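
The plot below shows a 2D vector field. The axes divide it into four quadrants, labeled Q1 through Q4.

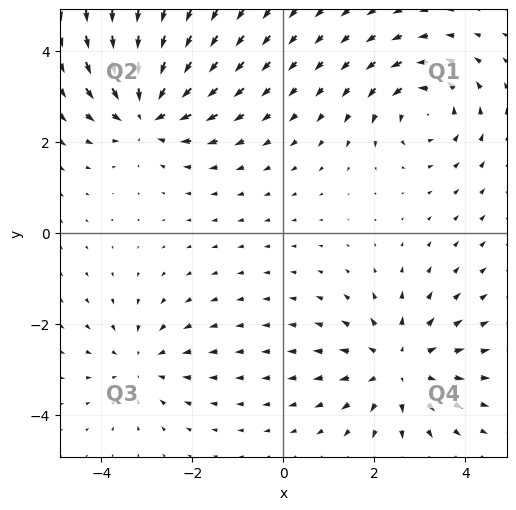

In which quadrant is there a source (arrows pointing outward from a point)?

Q4

The source sits at approximately (2.5, -2.9), which lies in quadrant Q4. The divergence there is about +4, positive as expected for a source.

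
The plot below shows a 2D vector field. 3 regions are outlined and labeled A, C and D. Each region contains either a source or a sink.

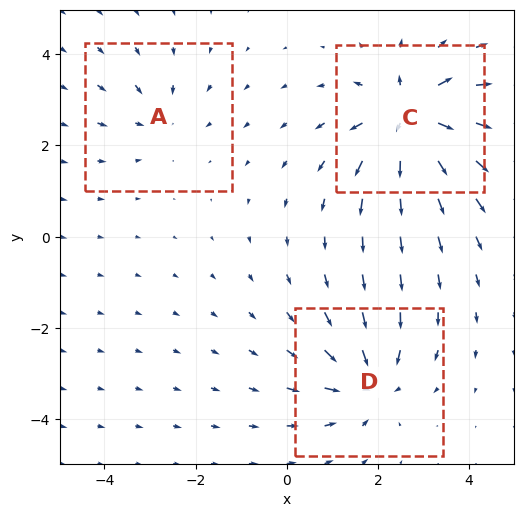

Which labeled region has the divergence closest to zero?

A

Divergence at each region's feature centre — A: about -2, C: about +5, D: about -4. Region A is closest to zero.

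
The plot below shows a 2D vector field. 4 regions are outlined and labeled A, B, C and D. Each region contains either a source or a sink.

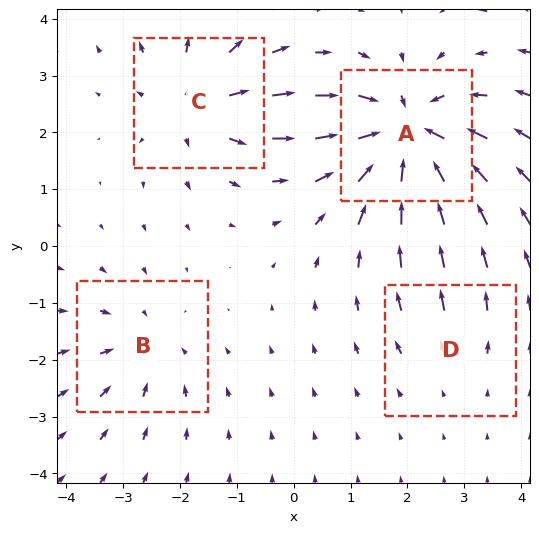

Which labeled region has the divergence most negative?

A

Divergence at each region's feature centre — A: about -7, B: about -3, C: about +5, D: about +2. Region A is most negative.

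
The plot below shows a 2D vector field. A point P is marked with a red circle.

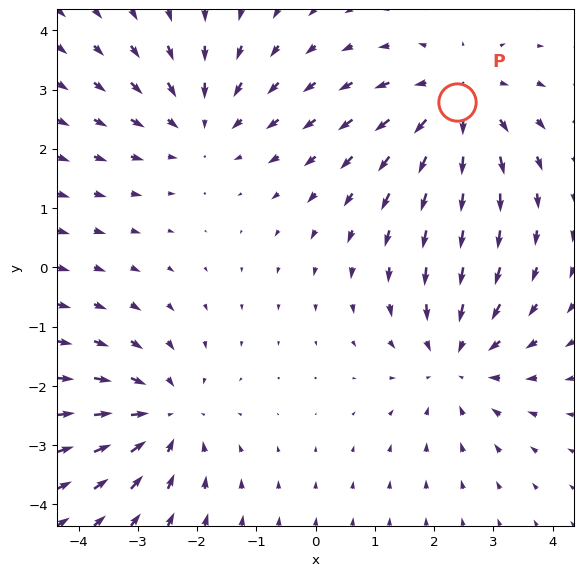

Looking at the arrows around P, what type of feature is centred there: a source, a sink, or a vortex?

source

At P (2.4, 2.8) the arrows spread outward. Divergence about +3, curl ≈0 — positive divergence with near-zero curl is a source.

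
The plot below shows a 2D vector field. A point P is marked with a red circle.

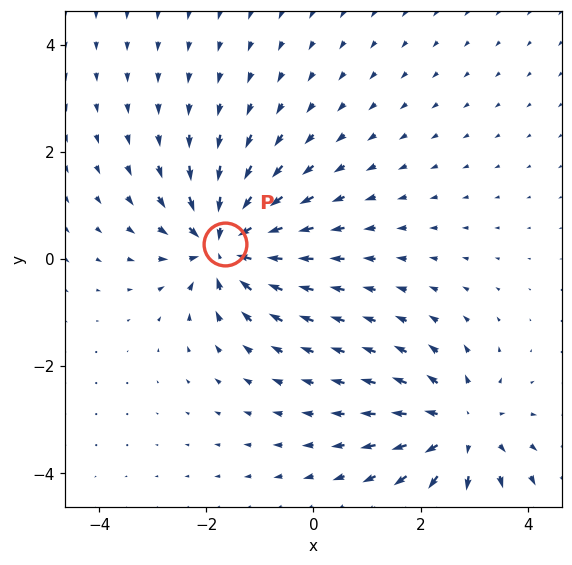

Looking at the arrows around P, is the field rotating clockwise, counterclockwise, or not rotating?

Near P at (-1.7, 0.3) the arrows show no circulation. The curl there is ≈0.

not rotating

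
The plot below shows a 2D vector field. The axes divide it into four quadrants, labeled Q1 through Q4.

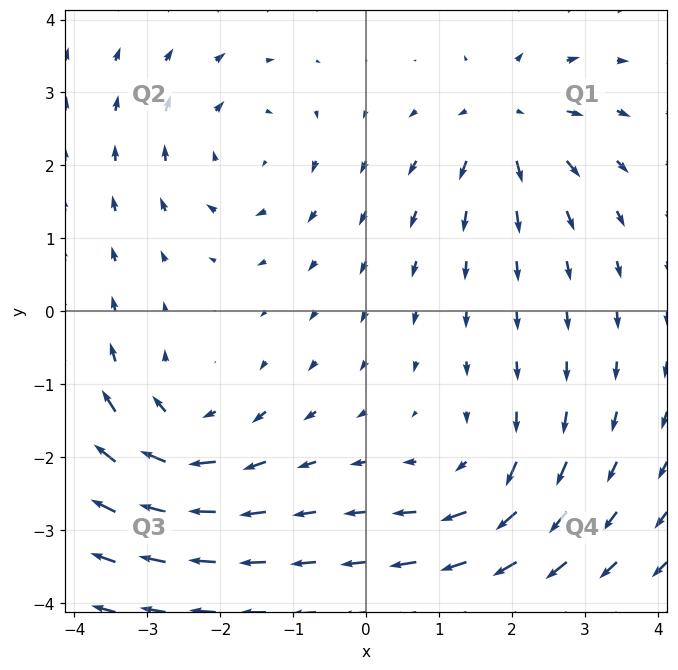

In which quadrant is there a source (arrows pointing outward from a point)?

Q1

The source sits at approximately (1.9, 2.6), which lies in quadrant Q1. The divergence there is about +5, positive as expected for a source.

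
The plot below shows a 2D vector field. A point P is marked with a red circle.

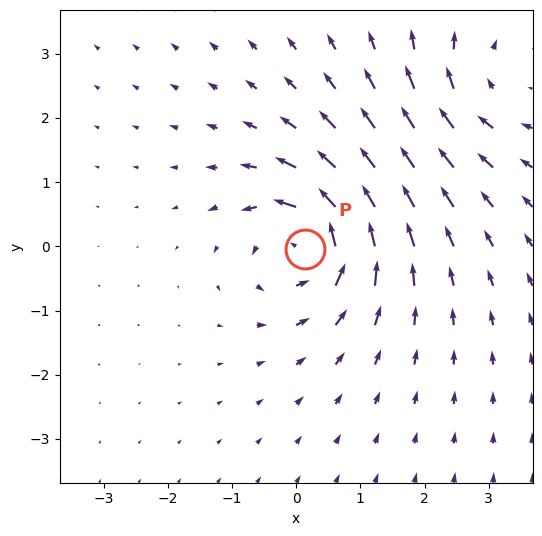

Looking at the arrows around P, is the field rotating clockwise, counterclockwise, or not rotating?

Near P at (0.1, -0.0) the arrows circulate counterclockwise. The curl (z-component) there is about +7; positive curl means counterclockwise rotation.

counterclockwise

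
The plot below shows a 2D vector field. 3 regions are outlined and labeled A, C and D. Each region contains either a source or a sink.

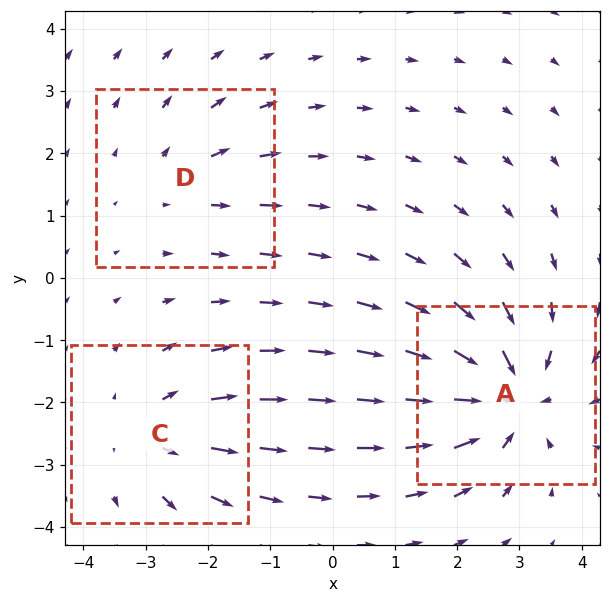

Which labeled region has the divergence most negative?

Divergence at each region's feature centre — A: about -5, C: about +3, D: about +2. Region A is most negative.

A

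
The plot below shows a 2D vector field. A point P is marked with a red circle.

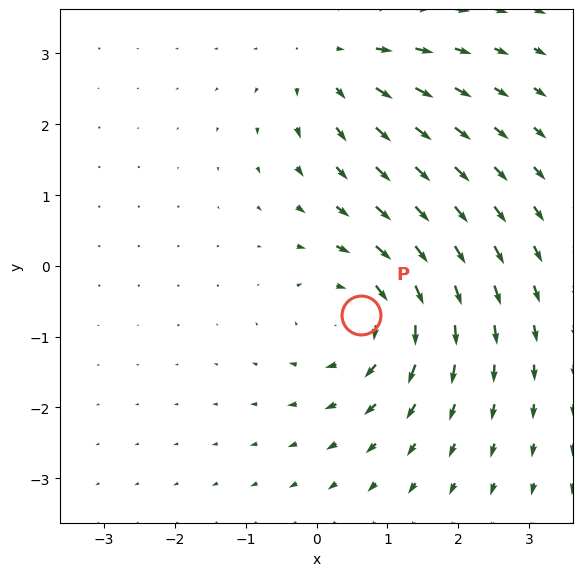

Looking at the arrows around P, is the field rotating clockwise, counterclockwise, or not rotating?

Near P at (0.6, -0.7) the arrows circulate clockwise. The curl (z-component) there is about -4; negative curl means clockwise rotation.

clockwise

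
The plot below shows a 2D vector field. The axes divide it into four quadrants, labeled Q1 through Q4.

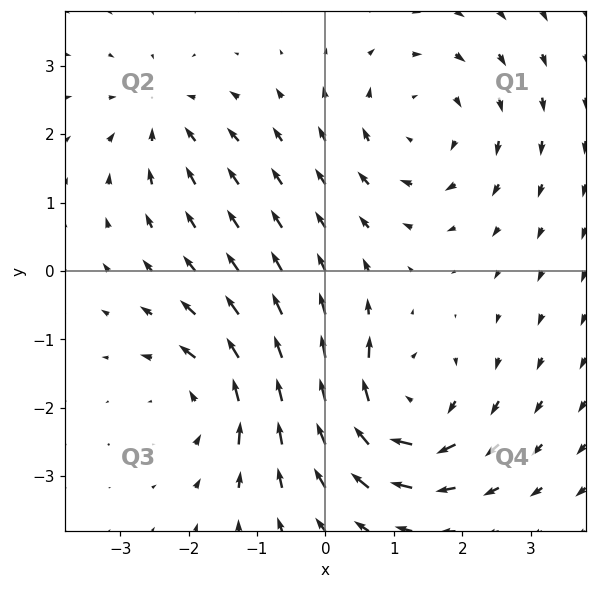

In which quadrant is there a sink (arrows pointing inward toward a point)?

The sink sits at approximately (-2.4, 2.3), which lies in quadrant Q2. The divergence there is about -4, negative as expected for a sink.

Q2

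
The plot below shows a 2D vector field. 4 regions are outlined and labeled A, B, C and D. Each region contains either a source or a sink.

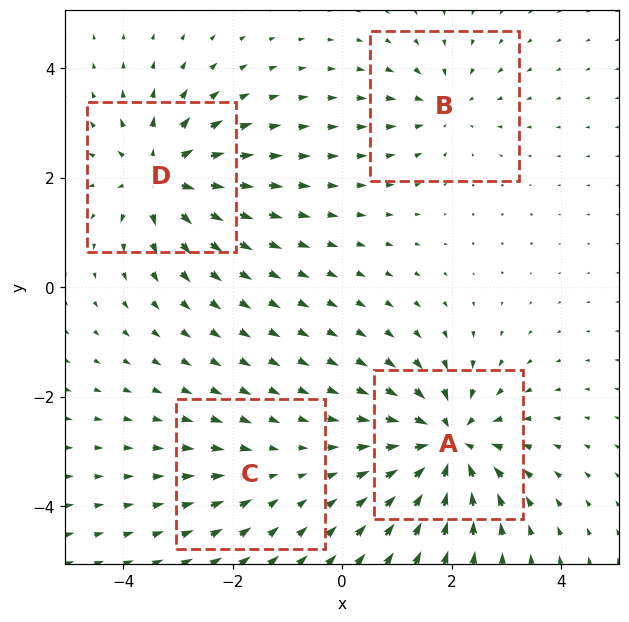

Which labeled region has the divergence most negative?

Divergence at each region's feature centre — A: about -7, B: about -4, C: about -2, D: about +6. Region A is most negative.

A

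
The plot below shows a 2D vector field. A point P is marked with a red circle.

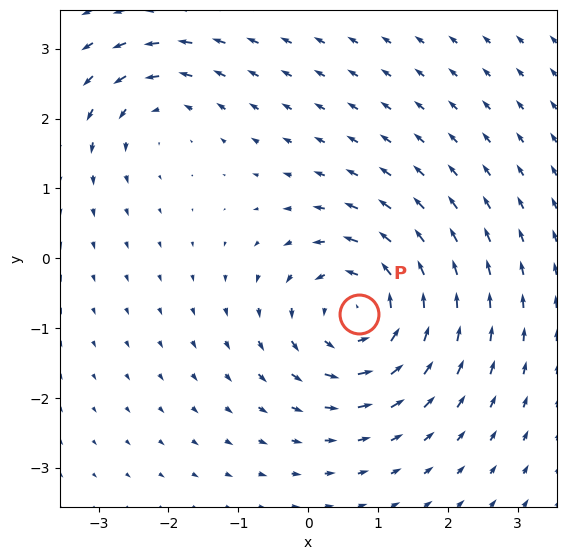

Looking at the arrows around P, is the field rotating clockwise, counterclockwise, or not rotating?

counterclockwise

Near P at (0.7, -0.8) the arrows circulate counterclockwise. The curl (z-component) there is about +6; positive curl means counterclockwise rotation.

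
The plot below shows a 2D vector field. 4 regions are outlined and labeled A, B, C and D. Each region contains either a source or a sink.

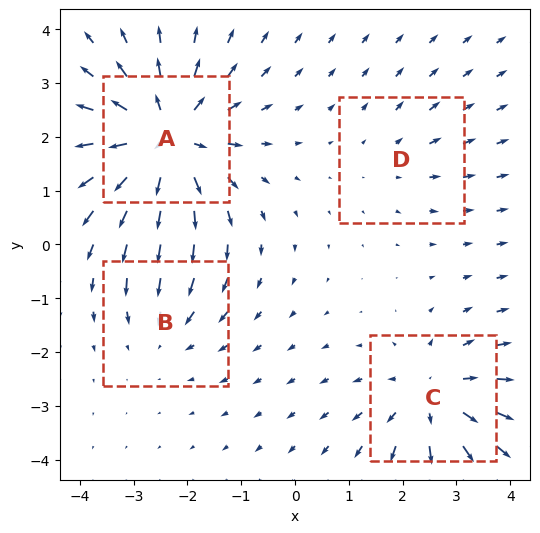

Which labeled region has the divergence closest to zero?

Divergence at each region's feature centre — A: about +7, B: about -3, C: about +5, D: about +2. Region D is closest to zero.

D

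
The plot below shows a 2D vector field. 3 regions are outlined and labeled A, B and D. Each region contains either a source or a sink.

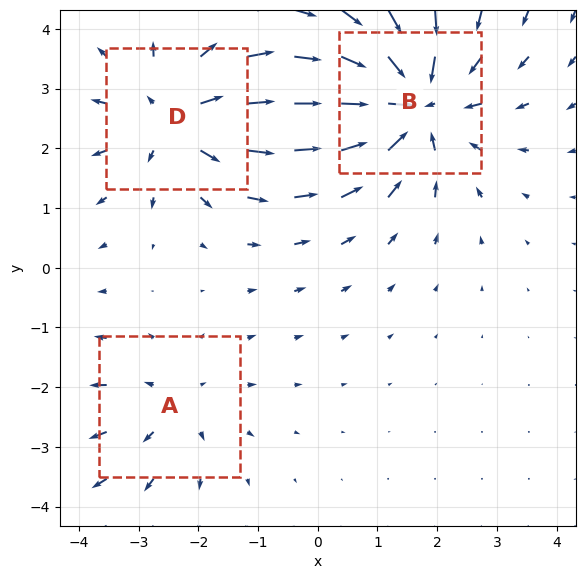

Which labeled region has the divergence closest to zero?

Divergence at each region's feature centre — A: about +2, B: about -4, D: about +3. Region A is closest to zero.

A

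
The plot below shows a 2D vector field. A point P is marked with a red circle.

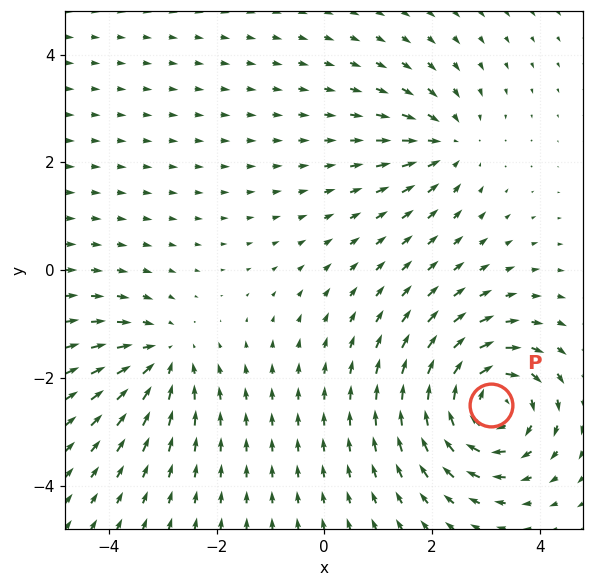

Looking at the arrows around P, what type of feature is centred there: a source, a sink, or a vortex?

vortex

At P (3.1, -2.5) the arrows circulate clockwise. Divergence ≈0, curl about -6 — near-zero divergence with nonzero curl is a vortex.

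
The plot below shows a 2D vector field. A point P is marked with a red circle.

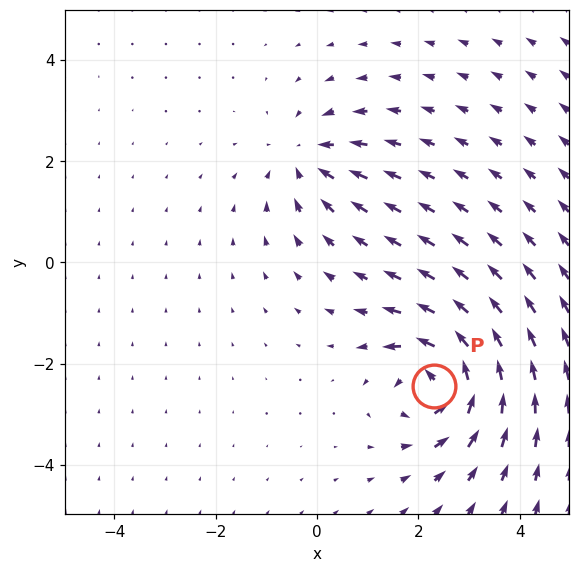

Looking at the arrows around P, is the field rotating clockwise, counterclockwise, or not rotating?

counterclockwise

Near P at (2.3, -2.4) the arrows circulate counterclockwise. The curl (z-component) there is about +7; positive curl means counterclockwise rotation.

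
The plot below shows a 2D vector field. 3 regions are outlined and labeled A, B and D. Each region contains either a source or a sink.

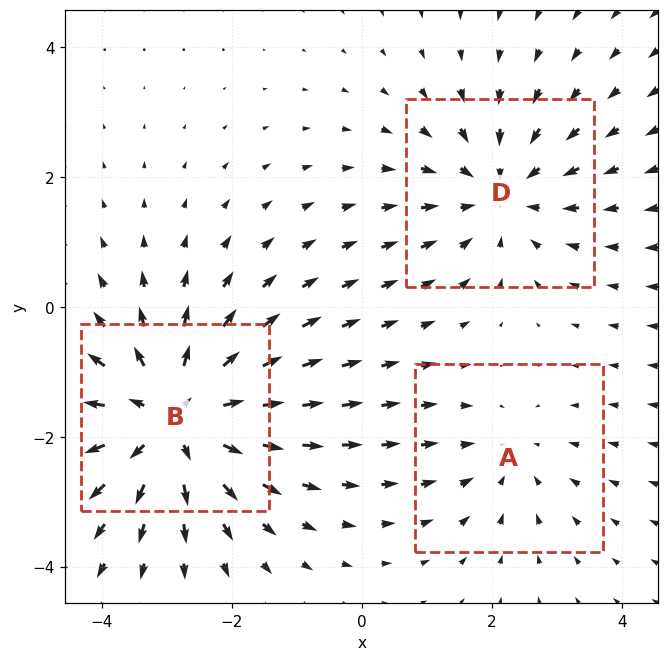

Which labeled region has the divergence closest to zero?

Divergence at each region's feature centre — A: about -2, B: about +4, D: about -3. Region A is closest to zero.

A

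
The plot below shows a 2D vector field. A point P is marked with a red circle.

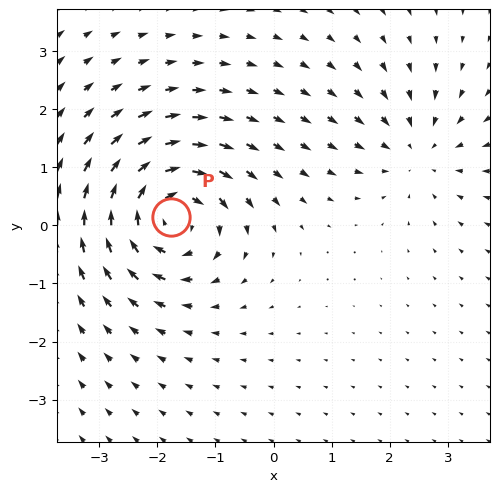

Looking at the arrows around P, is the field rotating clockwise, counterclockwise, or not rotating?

clockwise

Near P at (-1.8, 0.2) the arrows circulate clockwise. The curl (z-component) there is about -5; negative curl means clockwise rotation.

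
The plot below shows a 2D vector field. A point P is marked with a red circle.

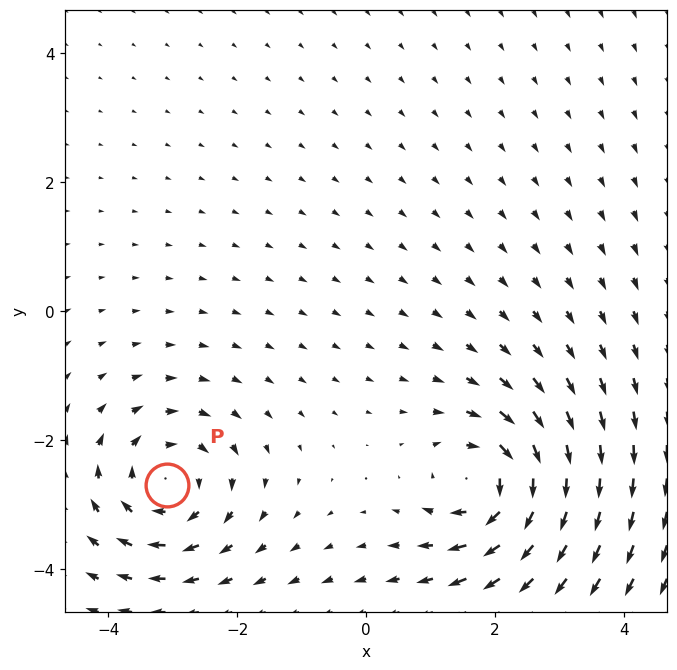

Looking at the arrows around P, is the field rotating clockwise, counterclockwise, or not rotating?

clockwise

Near P at (-3.1, -2.7) the arrows circulate clockwise. The curl (z-component) there is about -5; negative curl means clockwise rotation.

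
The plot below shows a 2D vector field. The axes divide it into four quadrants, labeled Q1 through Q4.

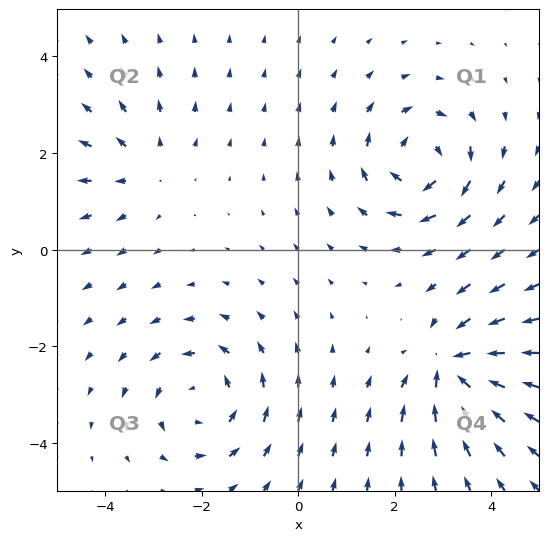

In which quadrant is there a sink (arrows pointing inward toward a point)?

The sink sits at approximately (3.2, -2.4), which lies in quadrant Q4. The divergence there is about -6, negative as expected for a sink.

Q4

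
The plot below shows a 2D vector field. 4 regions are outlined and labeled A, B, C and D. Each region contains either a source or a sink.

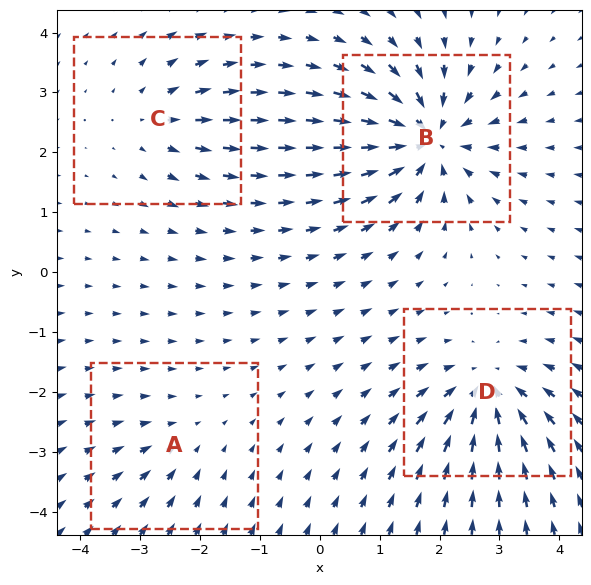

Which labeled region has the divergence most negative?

B

Divergence at each region's feature centre — A: about -2, B: about -8, C: about +4, D: about -6. Region B is most negative.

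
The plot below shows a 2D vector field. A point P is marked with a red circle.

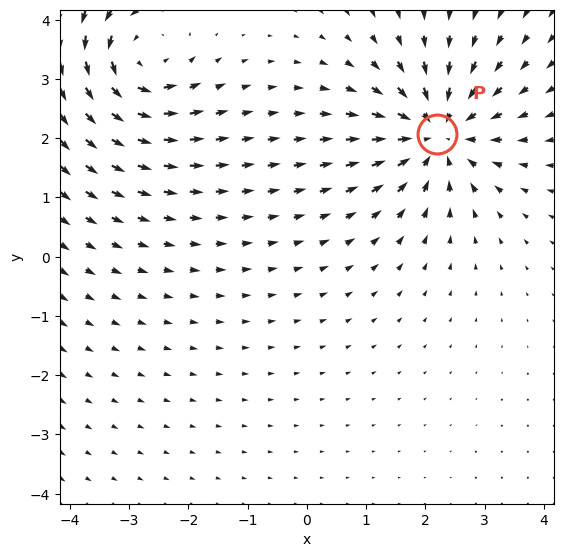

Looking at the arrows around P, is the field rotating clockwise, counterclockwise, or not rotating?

not rotating

Near P at (2.2, 2.1) the arrows show no circulation. The curl there is ≈0.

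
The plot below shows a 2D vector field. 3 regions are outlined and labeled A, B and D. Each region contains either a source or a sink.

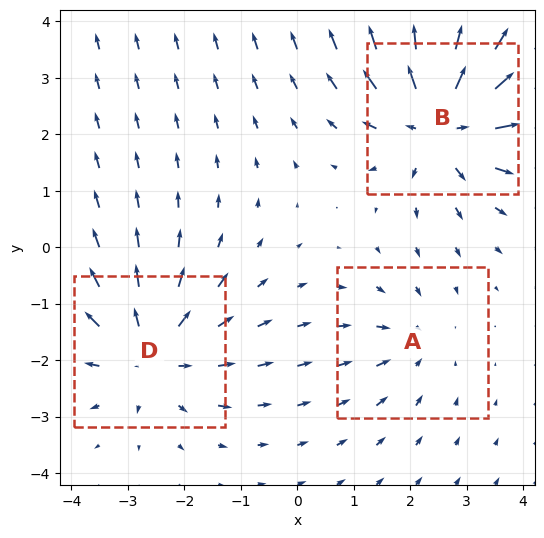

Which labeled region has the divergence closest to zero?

Divergence at each region's feature centre — A: about -2, B: about +4, D: about +3. Region A is closest to zero.

A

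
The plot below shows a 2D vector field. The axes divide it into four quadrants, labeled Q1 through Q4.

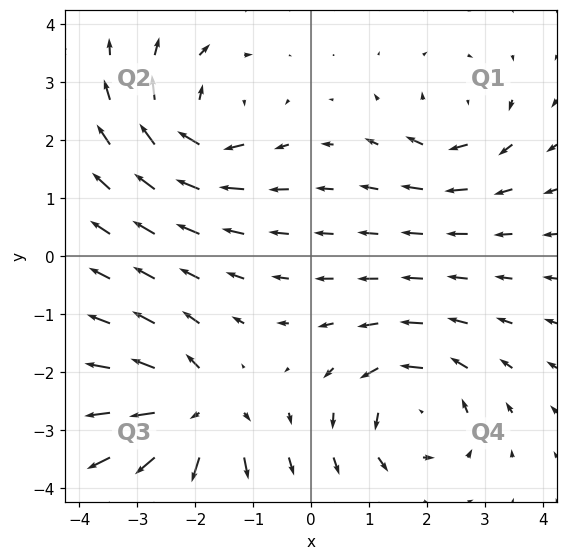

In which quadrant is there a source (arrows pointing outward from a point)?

The source sits at approximately (-2.0, -2.7), which lies in quadrant Q3. The divergence there is about +6, positive as expected for a source.

Q3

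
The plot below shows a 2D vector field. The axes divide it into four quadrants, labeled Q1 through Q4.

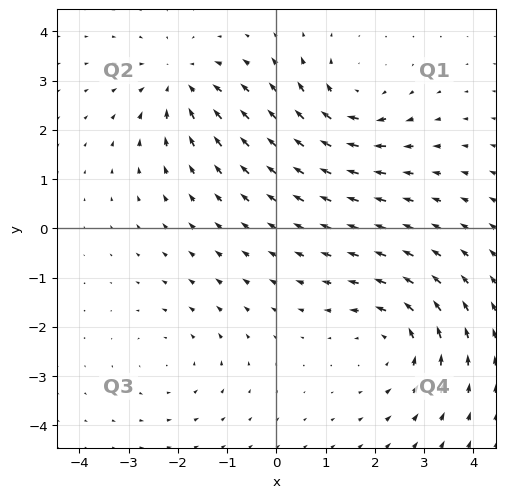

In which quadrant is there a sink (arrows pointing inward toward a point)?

The sink sits at approximately (-2.0, 2.9), which lies in quadrant Q2. The divergence there is about -4, negative as expected for a sink.

Q2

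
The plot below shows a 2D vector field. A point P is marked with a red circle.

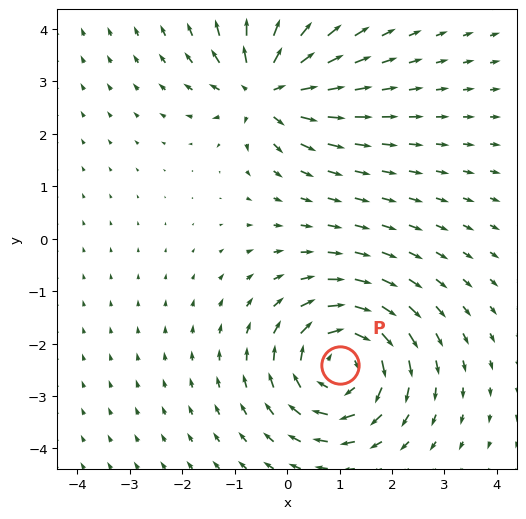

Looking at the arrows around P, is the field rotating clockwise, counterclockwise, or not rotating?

clockwise

Near P at (1.0, -2.4) the arrows circulate clockwise. The curl (z-component) there is about -4; negative curl means clockwise rotation.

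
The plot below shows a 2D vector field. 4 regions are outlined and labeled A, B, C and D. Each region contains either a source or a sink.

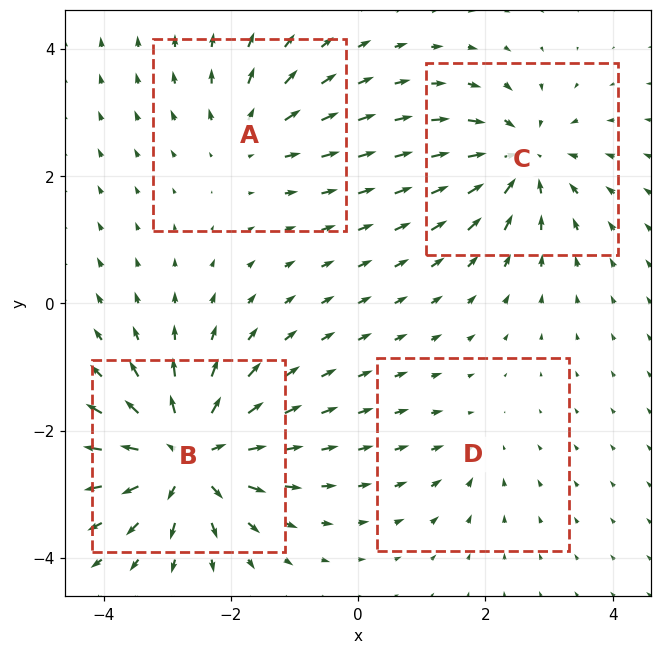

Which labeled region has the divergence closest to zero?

D

Divergence at each region's feature centre — A: about +4, B: about +8, C: about -6, D: about -2. Region D is closest to zero.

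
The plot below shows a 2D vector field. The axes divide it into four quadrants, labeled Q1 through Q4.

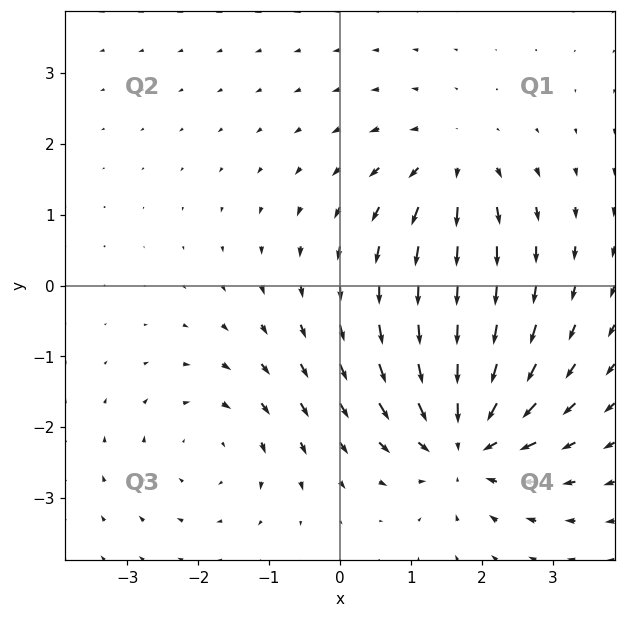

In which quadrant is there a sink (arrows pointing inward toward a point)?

The sink sits at approximately (1.8, -2.2), which lies in quadrant Q4. The divergence there is about -6, negative as expected for a sink.

Q4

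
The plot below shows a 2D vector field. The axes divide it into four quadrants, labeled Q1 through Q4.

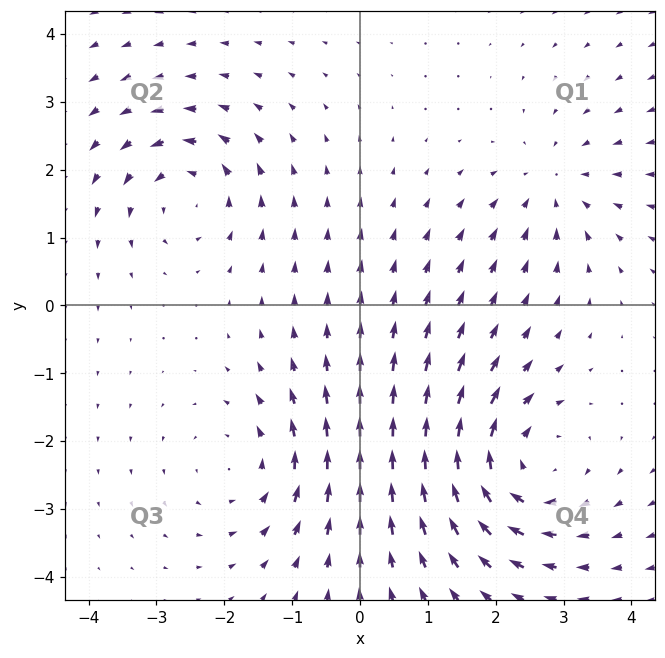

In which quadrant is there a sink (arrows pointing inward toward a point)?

Q1

The sink sits at approximately (2.8, 1.8), which lies in quadrant Q1. The divergence there is about -3, negative as expected for a sink.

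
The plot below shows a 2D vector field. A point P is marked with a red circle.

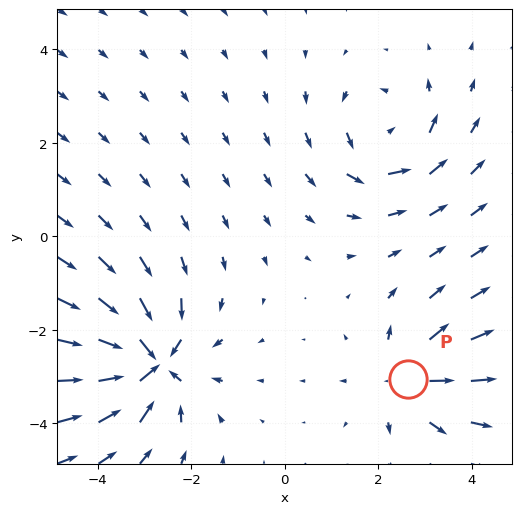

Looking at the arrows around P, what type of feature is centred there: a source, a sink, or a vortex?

source

At P (2.6, -3.0) the arrows spread outward. Divergence about +4, curl ≈0 — positive divergence with near-zero curl is a source.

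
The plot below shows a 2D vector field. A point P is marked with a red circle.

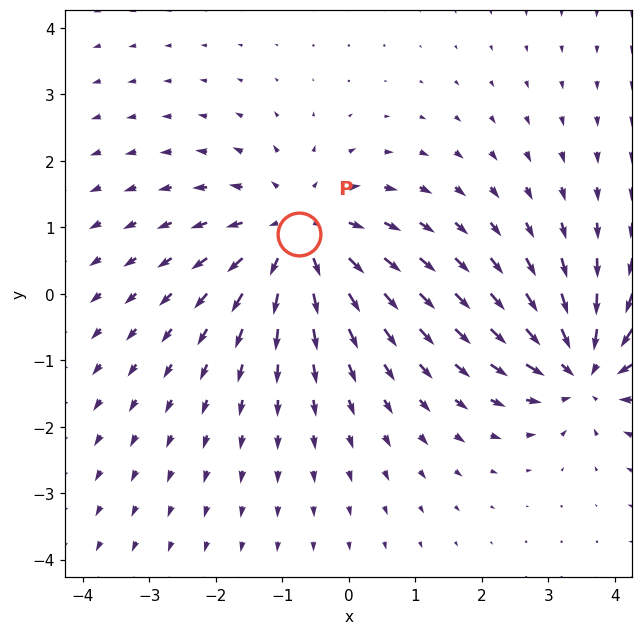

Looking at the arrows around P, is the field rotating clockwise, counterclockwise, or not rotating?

Near P at (-0.8, 0.9) the arrows show no circulation. The curl there is ≈0.

not rotating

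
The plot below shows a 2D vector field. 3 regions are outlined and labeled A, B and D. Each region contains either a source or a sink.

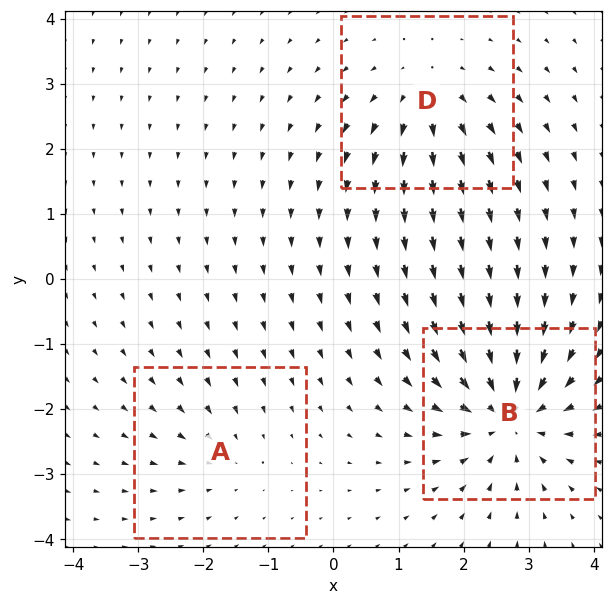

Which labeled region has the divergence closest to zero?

A

Divergence at each region's feature centre — A: about -2, B: about -6, D: about +3. Region A is closest to zero.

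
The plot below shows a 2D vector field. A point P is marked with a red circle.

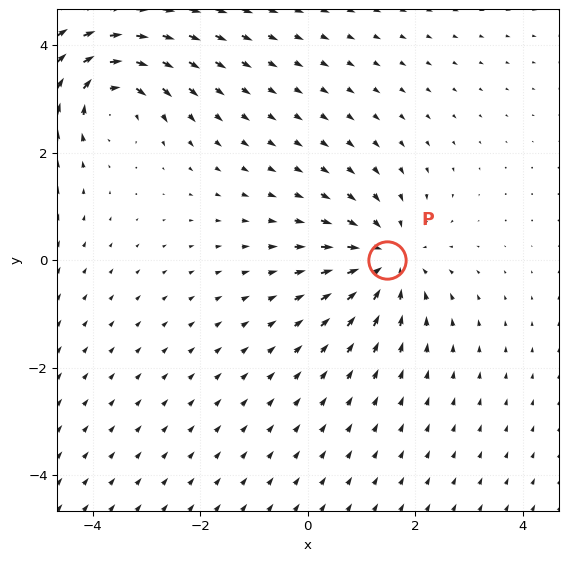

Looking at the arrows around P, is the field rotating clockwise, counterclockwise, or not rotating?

not rotating

Near P at (1.5, 0.0) the arrows show no circulation. The curl there is ≈0.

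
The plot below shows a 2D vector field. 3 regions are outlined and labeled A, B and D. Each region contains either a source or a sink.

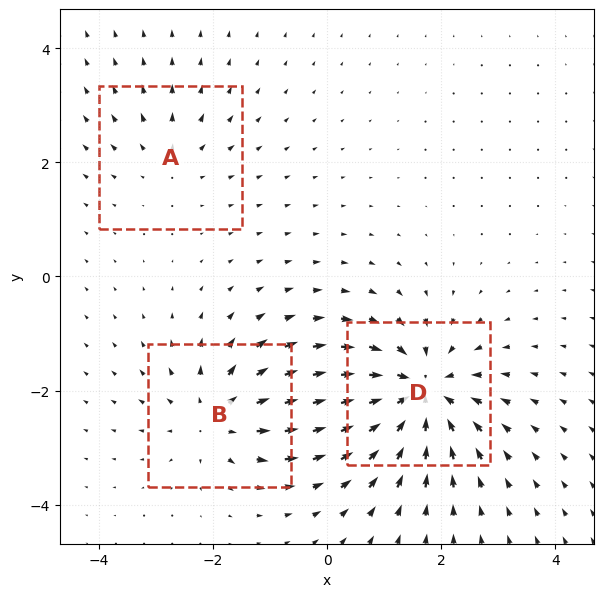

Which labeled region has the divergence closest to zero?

A

Divergence at each region's feature centre — A: about +2, B: about +4, D: about -6. Region A is closest to zero.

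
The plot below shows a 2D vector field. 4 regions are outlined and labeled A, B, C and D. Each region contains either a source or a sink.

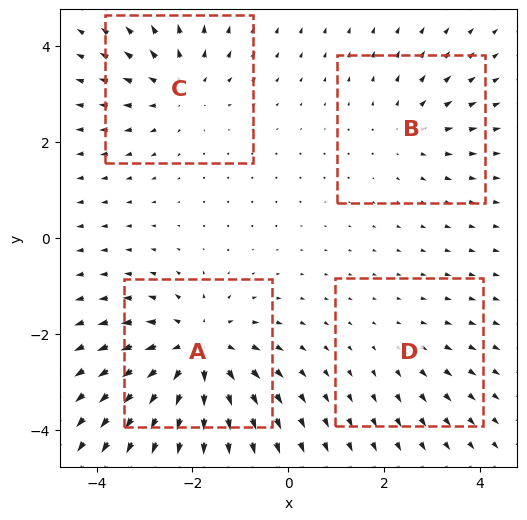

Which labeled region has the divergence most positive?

A

Divergence at each region's feature centre — A: about +6, B: about +3, C: about +4, D: about +2. Region A is most positive.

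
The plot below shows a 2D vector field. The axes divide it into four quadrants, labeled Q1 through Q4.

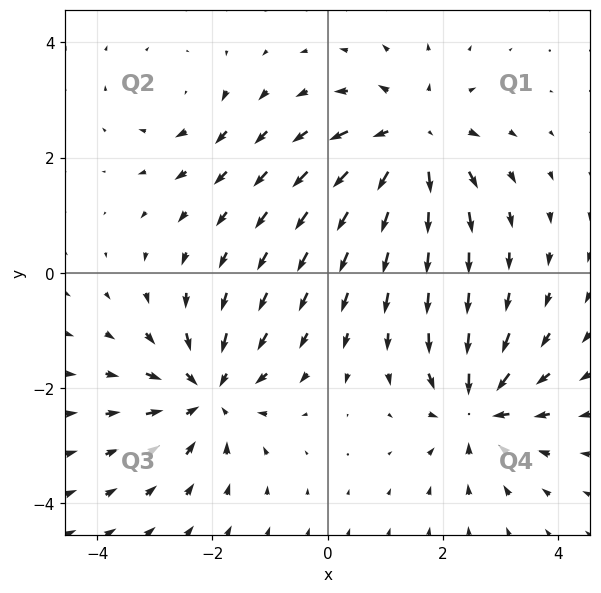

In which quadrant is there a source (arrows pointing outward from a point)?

The source sits at approximately (1.5, 2.3), which lies in quadrant Q1. The divergence there is about +5, positive as expected for a source.

Q1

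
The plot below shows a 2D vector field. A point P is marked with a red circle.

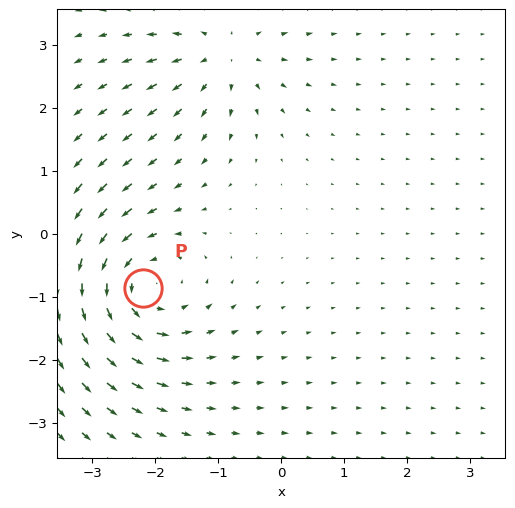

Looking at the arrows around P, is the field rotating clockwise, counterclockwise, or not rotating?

Near P at (-2.2, -0.9) the arrows circulate counterclockwise. The curl (z-component) there is about +4; positive curl means counterclockwise rotation.

counterclockwise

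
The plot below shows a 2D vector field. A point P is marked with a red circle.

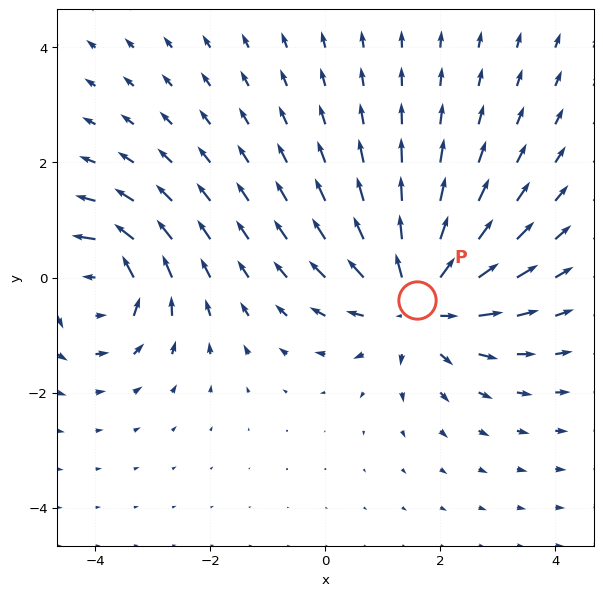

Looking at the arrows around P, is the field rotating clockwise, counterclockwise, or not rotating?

not rotating

Near P at (1.6, -0.4) the arrows show no circulation. The curl there is ≈0.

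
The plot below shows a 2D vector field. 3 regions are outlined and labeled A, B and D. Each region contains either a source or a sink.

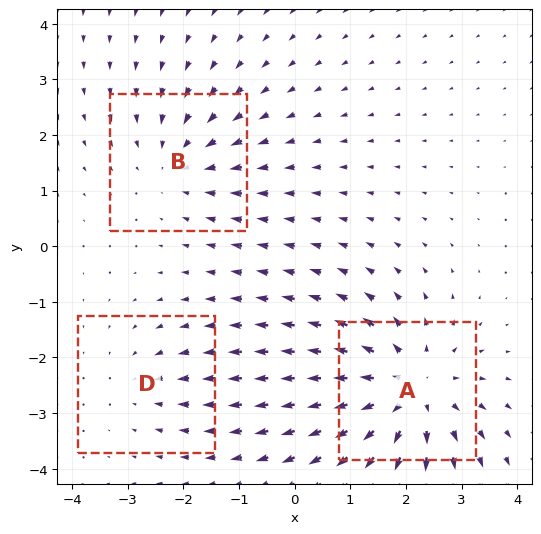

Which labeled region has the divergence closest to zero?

Divergence at each region's feature centre — A: about +4, B: about -3, D: about -2. Region D is closest to zero.

D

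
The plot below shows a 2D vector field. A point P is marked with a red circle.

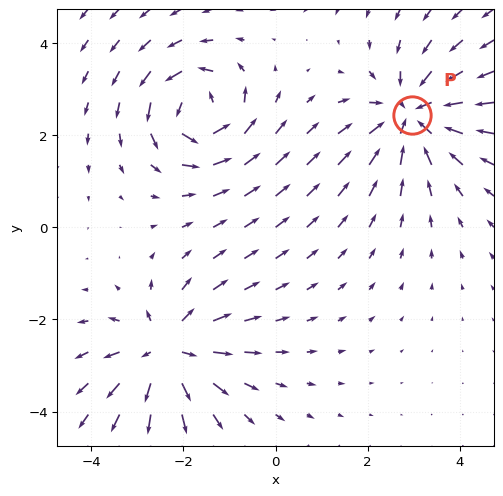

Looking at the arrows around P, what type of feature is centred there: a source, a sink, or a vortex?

At P (3.0, 2.4) the arrows converge inward. Divergence about -4, curl ≈0 — negative divergence with near-zero curl is a sink.

sink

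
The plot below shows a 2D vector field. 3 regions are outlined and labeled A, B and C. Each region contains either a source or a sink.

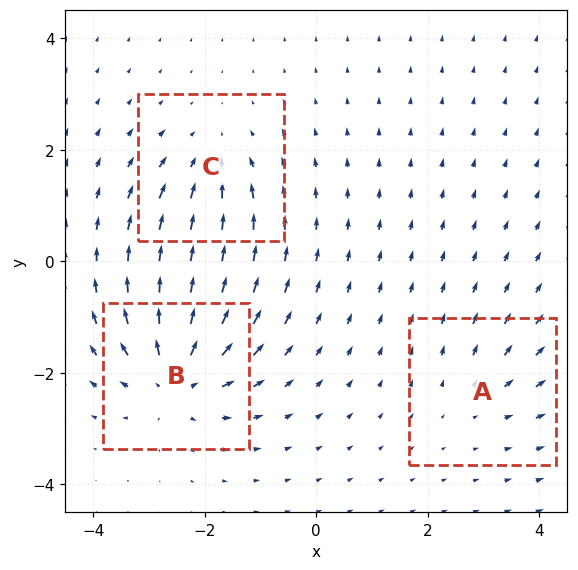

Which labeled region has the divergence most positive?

B

Divergence at each region's feature centre — A: about +2, B: about +5, C: about -3. Region B is most positive.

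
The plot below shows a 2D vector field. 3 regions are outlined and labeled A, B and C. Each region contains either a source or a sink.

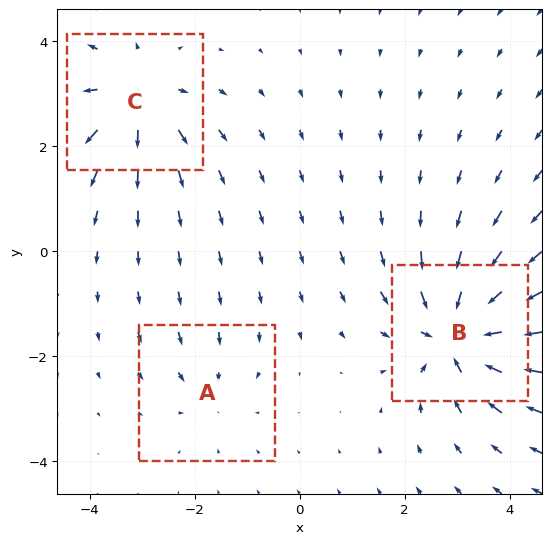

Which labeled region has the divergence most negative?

Divergence at each region's feature centre — A: about -2, B: about -5, C: about +4. Region B is most negative.

B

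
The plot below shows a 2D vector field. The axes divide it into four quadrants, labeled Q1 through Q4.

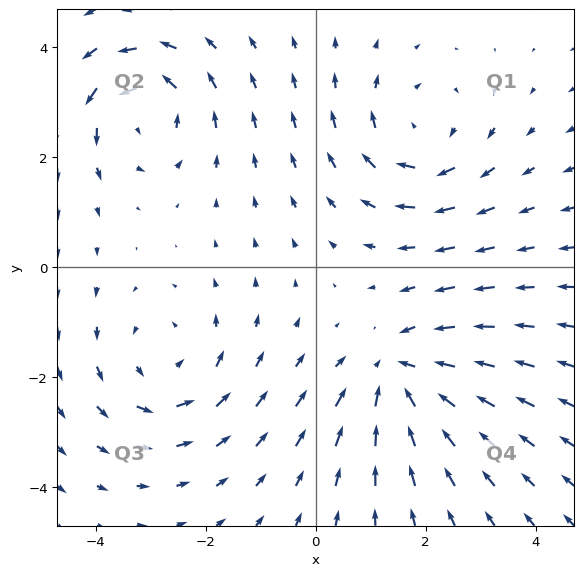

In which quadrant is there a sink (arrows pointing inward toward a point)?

Q4

The sink sits at approximately (1.5, -1.9), which lies in quadrant Q4. The divergence there is about -4, negative as expected for a sink.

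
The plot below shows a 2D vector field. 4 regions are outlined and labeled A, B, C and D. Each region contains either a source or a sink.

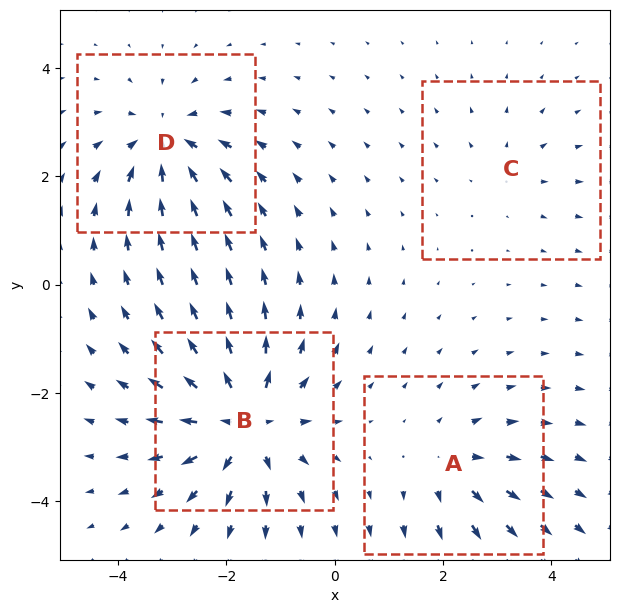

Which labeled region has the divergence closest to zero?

C

Divergence at each region's feature centre — A: about +4, B: about +7, C: about +2, D: about -5. Region C is closest to zero.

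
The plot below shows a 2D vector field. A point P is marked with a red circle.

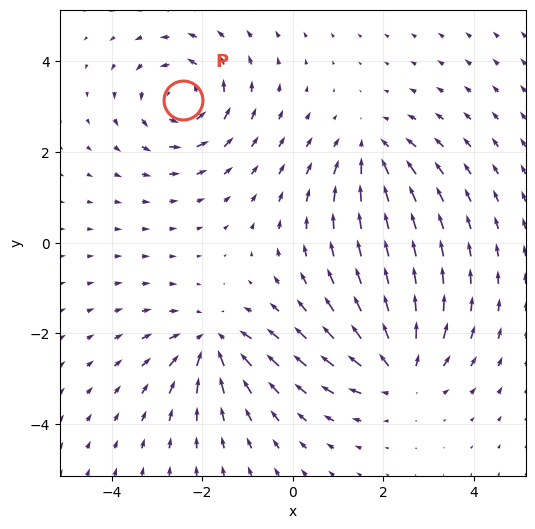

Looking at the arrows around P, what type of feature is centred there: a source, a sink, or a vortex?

At P (-2.4, 3.2) the arrows circulate counterclockwise. Divergence ≈0, curl about +5 — near-zero divergence with nonzero curl is a vortex.

vortex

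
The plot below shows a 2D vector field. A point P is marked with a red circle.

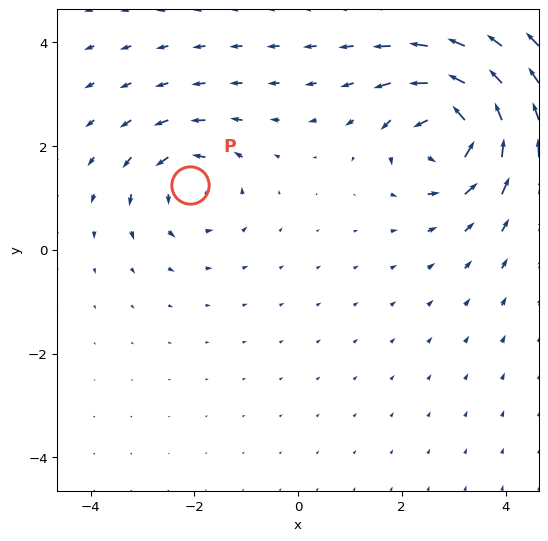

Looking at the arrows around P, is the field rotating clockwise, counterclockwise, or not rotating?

Near P at (-2.1, 1.3) the arrows circulate counterclockwise. The curl (z-component) there is about +4; positive curl means counterclockwise rotation.

counterclockwise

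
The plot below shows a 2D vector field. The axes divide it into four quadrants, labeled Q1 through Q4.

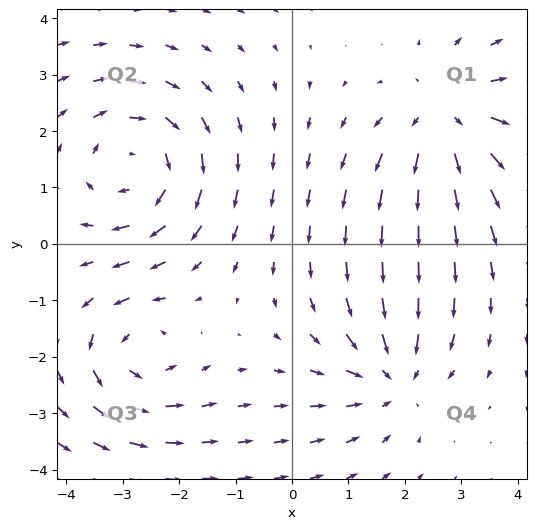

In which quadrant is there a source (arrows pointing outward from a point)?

Q1

The source sits at approximately (2.8, 2.2), which lies in quadrant Q1. The divergence there is about +4, positive as expected for a source.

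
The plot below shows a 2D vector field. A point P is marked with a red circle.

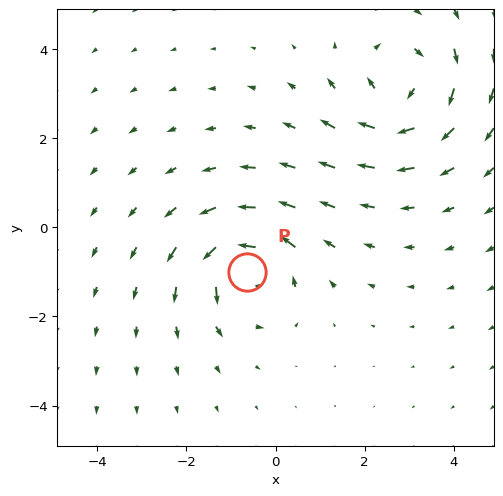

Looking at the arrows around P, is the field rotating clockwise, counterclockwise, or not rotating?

counterclockwise

Near P at (-0.6, -1.0) the arrows circulate counterclockwise. The curl (z-component) there is about +4; positive curl means counterclockwise rotation.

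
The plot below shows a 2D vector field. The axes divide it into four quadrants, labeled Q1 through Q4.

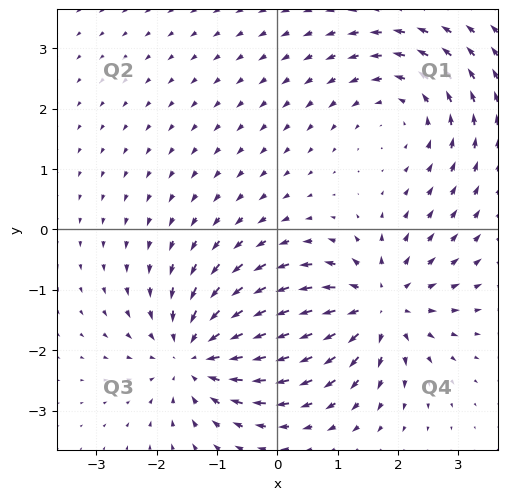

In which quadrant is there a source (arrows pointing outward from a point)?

The source sits at approximately (1.7, -1.3), which lies in quadrant Q4. The divergence there is about +5, positive as expected for a source.

Q4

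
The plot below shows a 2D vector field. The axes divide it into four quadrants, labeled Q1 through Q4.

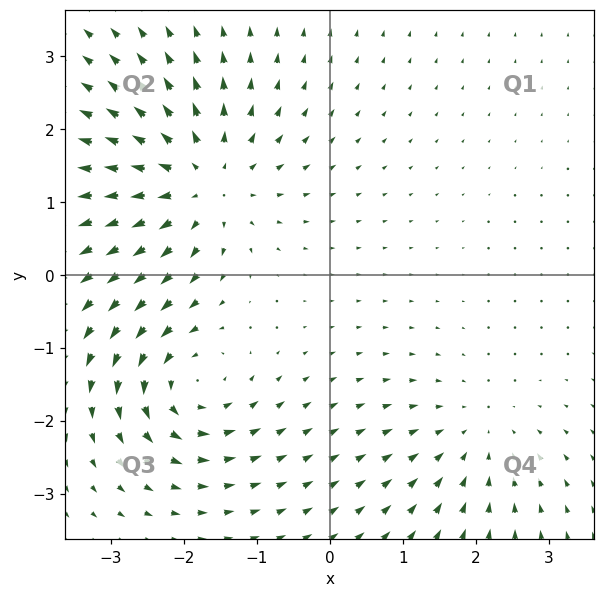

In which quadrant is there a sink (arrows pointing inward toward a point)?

The sink sits at approximately (2.0, -2.2), which lies in quadrant Q4. The divergence there is about -2, negative as expected for a sink.

Q4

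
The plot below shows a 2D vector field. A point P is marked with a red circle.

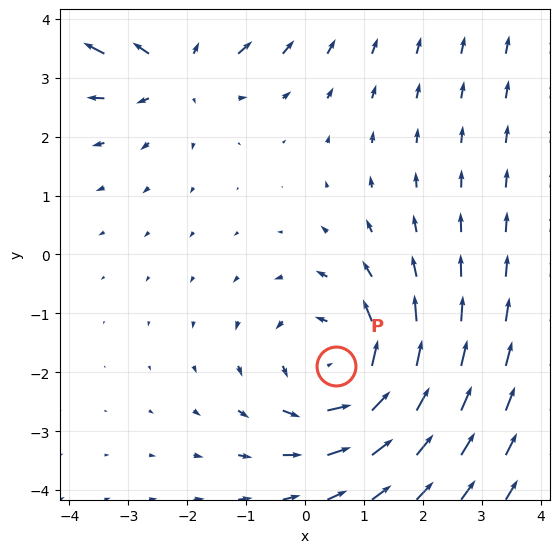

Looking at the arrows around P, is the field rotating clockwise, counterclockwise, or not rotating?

counterclockwise

Near P at (0.5, -1.9) the arrows circulate counterclockwise. The curl (z-component) there is about +3; positive curl means counterclockwise rotation.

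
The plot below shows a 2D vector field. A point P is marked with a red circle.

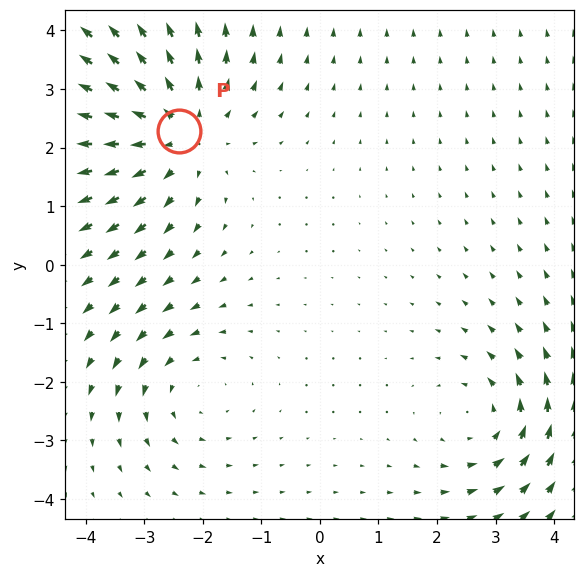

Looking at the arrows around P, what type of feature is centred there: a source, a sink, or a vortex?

At P (-2.4, 2.3) the arrows spread outward. Divergence about +4, curl ≈0 — positive divergence with near-zero curl is a source.

source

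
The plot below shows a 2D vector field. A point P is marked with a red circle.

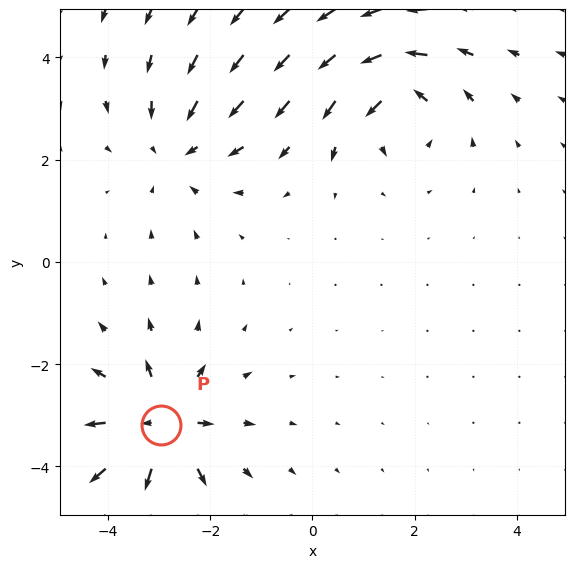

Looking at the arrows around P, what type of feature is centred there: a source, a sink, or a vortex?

source

At P (-3.0, -3.2) the arrows spread outward. Divergence about +4, curl ≈0 — positive divergence with near-zero curl is a source.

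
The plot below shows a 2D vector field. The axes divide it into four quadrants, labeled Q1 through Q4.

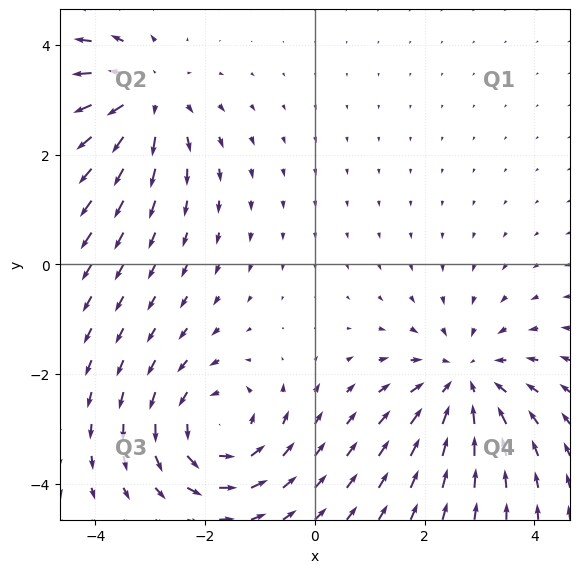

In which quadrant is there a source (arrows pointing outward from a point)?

The source sits at approximately (-3.1, 3.0), which lies in quadrant Q2. The divergence there is about +3, positive as expected for a source.

Q2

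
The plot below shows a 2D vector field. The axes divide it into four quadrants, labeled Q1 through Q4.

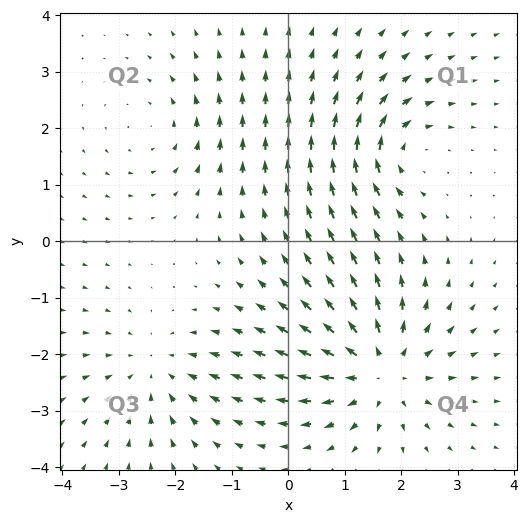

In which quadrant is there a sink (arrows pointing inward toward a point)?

Q3

The sink sits at approximately (-2.3, -2.3), which lies in quadrant Q3. The divergence there is about -3, negative as expected for a sink.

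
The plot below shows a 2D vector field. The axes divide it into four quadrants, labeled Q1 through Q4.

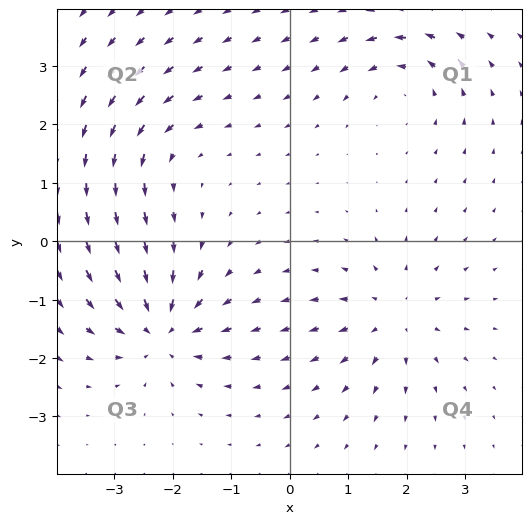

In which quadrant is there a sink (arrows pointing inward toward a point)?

Q3

The sink sits at approximately (-2.2, -1.5), which lies in quadrant Q3. The divergence there is about -7, negative as expected for a sink.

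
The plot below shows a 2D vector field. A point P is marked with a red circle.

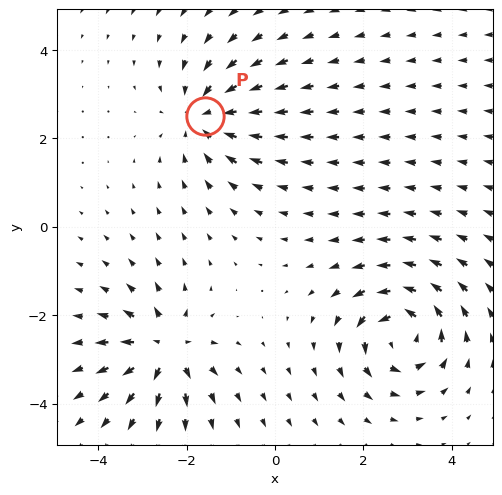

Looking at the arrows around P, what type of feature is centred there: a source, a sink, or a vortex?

sink

At P (-1.6, 2.5) the arrows converge inward. Divergence about -3, curl ≈0 — negative divergence with near-zero curl is a sink.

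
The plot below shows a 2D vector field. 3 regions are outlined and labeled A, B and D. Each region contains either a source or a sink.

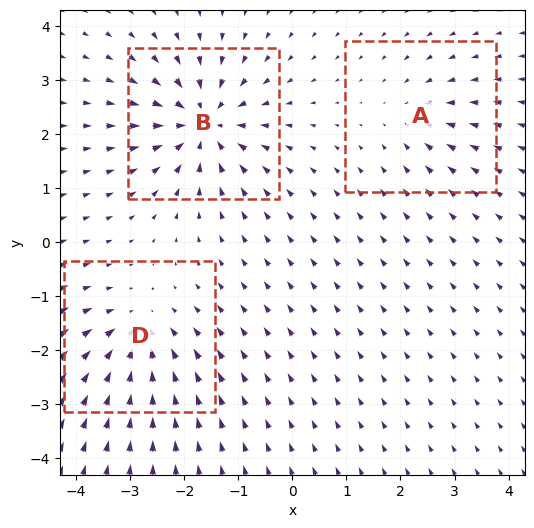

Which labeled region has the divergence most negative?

Divergence at each region's feature centre — A: about -3, B: about -6, D: about -4. Region B is most negative.

B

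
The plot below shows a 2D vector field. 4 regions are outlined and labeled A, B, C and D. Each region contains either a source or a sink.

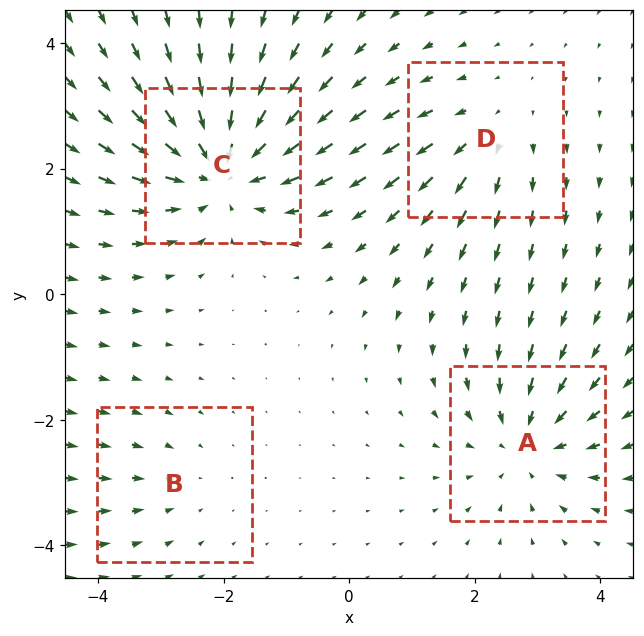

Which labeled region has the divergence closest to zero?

Divergence at each region's feature centre — A: about -5, B: about -2, C: about -7, D: about +3. Region B is closest to zero.

B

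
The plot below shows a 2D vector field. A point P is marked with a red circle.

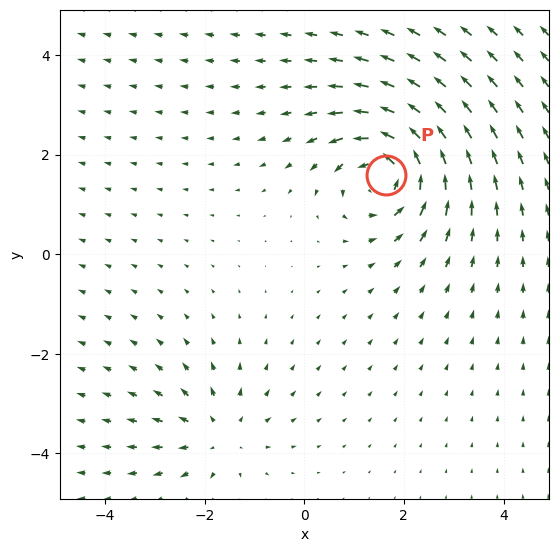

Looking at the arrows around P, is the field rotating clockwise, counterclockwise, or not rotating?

Near P at (1.6, 1.6) the arrows circulate counterclockwise. The curl (z-component) there is about +6; positive curl means counterclockwise rotation.

counterclockwise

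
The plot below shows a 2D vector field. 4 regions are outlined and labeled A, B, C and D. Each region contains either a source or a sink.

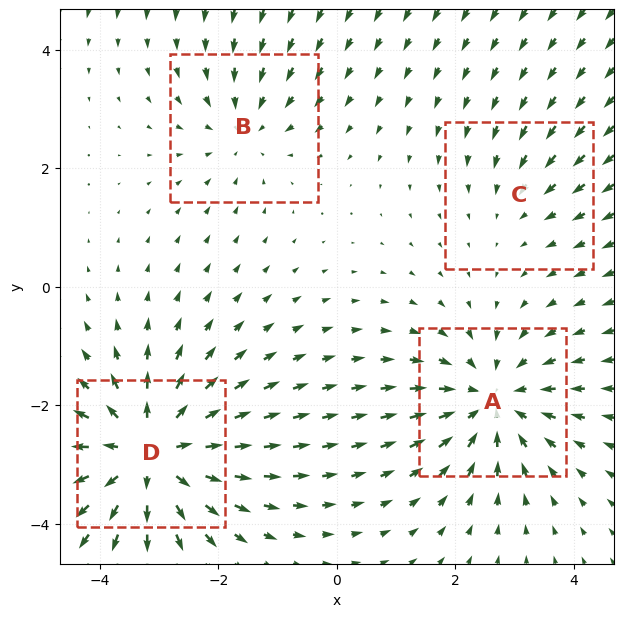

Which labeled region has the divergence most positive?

Divergence at each region's feature centre — A: about -5, B: about -3, C: about -2, D: about +6. Region D is most positive.

D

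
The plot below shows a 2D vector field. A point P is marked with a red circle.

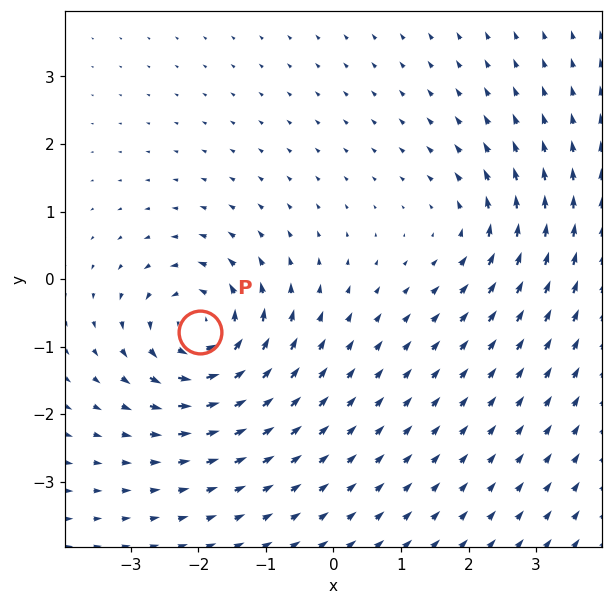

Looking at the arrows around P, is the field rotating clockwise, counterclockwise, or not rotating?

Near P at (-2.0, -0.8) the arrows circulate counterclockwise. The curl (z-component) there is about +7; positive curl means counterclockwise rotation.

counterclockwise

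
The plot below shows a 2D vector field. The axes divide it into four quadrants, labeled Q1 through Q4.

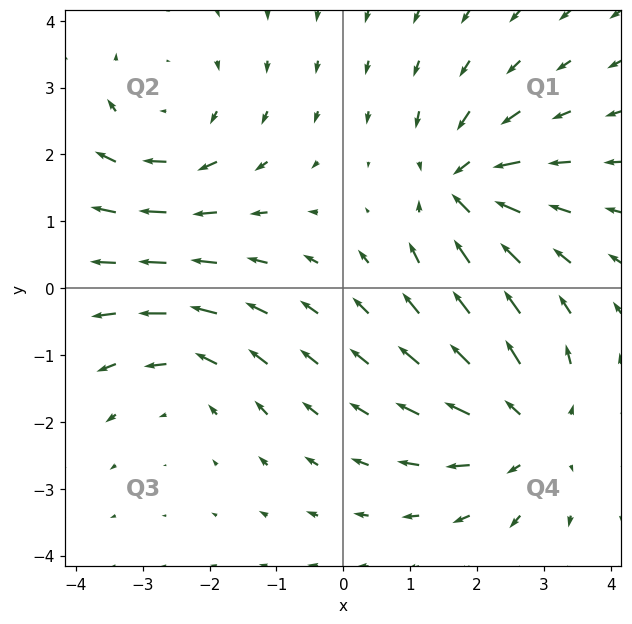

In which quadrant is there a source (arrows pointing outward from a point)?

The source sits at approximately (2.8, -2.1), which lies in quadrant Q4. The divergence there is about +4, positive as expected for a source.

Q4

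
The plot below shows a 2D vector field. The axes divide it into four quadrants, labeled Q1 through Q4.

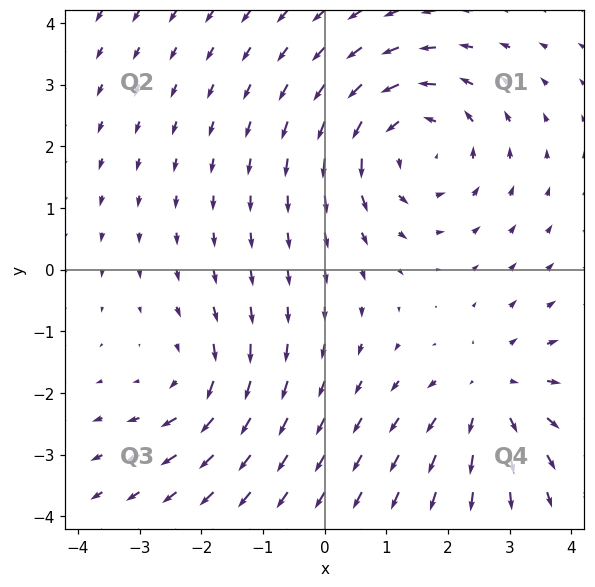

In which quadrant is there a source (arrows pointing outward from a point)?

The source sits at approximately (2.7, -2.0), which lies in quadrant Q4. The divergence there is about +3, positive as expected for a source.

Q4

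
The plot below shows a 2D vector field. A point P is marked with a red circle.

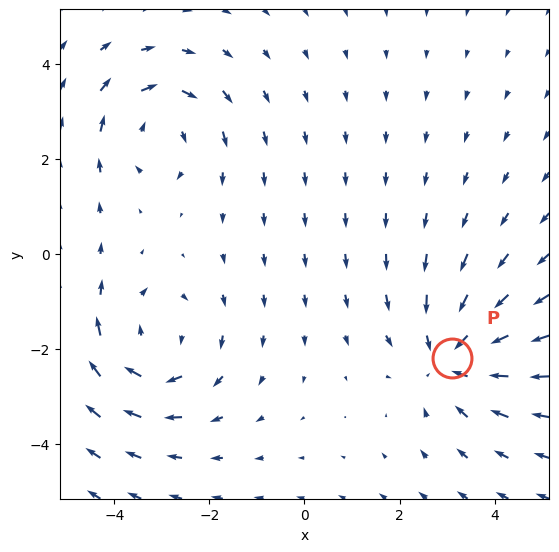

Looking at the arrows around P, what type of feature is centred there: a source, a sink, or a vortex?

sink

At P (3.1, -2.2) the arrows converge inward. Divergence about -3, curl ≈0 — negative divergence with near-zero curl is a sink.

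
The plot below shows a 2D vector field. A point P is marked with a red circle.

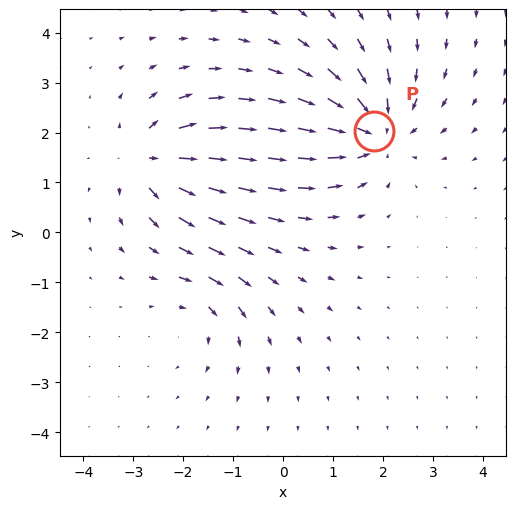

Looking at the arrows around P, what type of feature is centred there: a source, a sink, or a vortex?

At P (1.8, 2.0) the arrows converge inward. Divergence about -5, curl ≈0 — negative divergence with near-zero curl is a sink.

sink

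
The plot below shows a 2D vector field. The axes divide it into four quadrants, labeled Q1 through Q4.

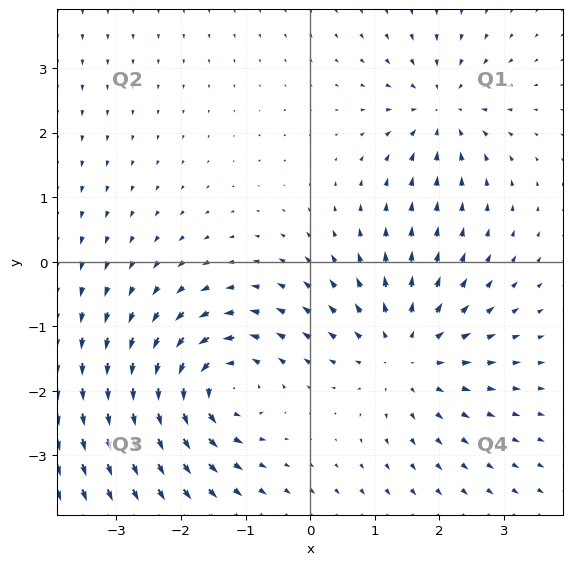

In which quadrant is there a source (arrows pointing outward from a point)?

Q4

The source sits at approximately (1.5, -1.4), which lies in quadrant Q4. The divergence there is about +4, positive as expected for a source.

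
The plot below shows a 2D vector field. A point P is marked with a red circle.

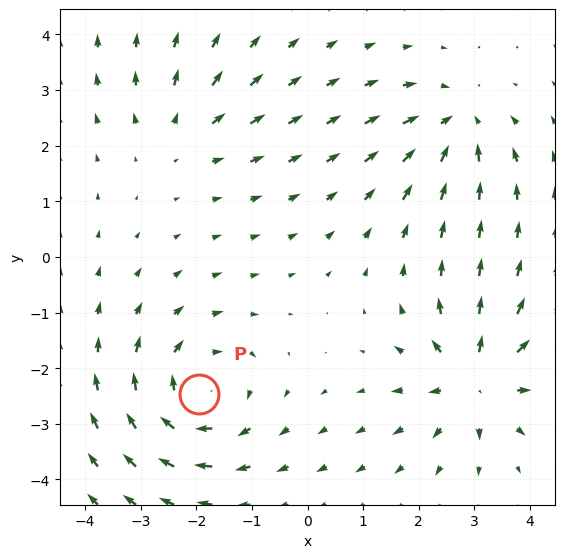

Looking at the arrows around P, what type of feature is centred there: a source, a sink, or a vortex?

At P (-2.0, -2.5) the arrows circulate clockwise. Divergence ≈0, curl about -5 — near-zero divergence with nonzero curl is a vortex.

vortex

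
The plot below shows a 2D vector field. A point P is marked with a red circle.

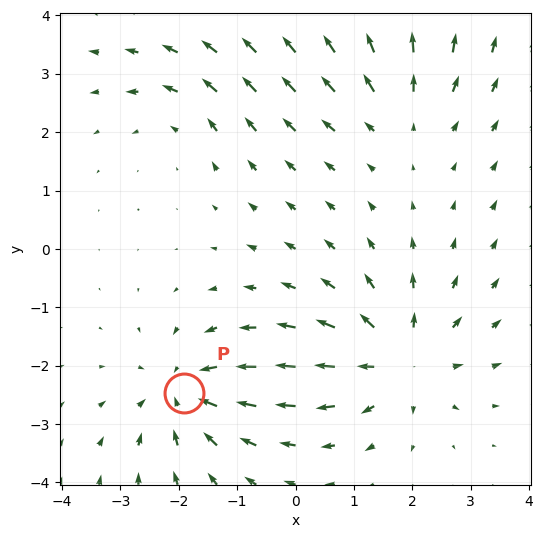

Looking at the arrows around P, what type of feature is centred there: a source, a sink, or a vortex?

sink

At P (-1.9, -2.5) the arrows converge inward. Divergence about -4, curl ≈0 — negative divergence with near-zero curl is a sink.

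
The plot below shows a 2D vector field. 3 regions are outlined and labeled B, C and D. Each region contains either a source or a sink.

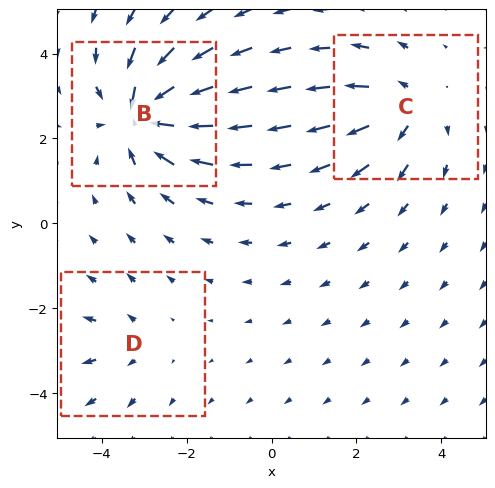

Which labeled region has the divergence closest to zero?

D

Divergence at each region's feature centre — B: about -6, C: about +4, D: about +2. Region D is closest to zero.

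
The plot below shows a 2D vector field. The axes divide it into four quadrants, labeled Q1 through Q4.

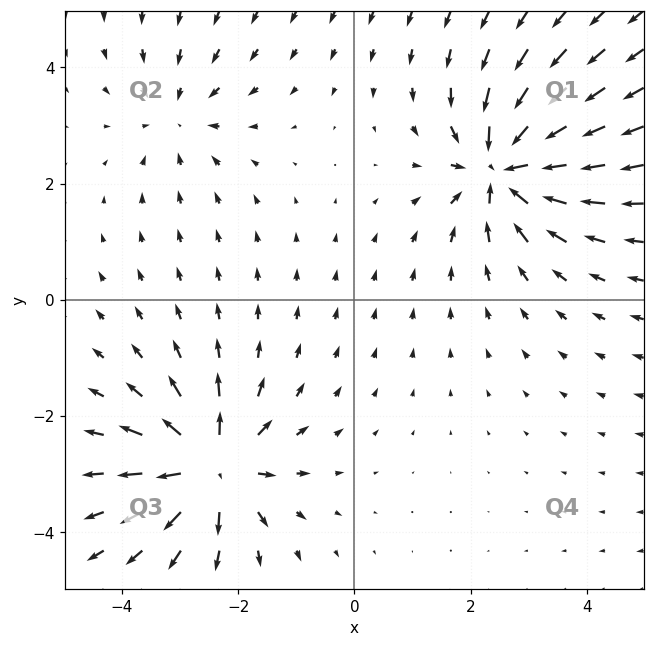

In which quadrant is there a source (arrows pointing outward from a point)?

The source sits at approximately (-2.5, -2.9), which lies in quadrant Q3. The divergence there is about +6, positive as expected for a source.

Q3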